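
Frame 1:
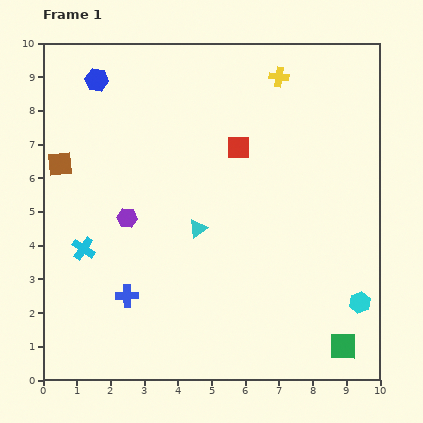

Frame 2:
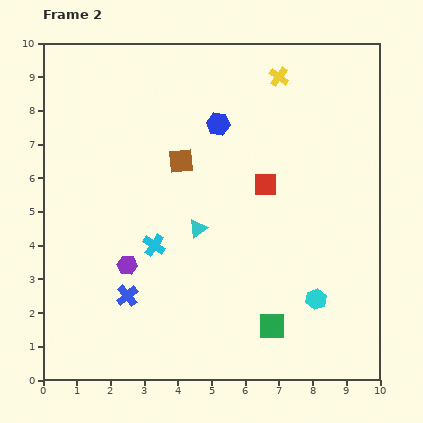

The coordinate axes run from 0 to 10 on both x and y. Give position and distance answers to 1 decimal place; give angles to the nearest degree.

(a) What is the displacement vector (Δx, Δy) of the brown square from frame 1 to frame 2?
(3.6, 0.1)

The brown square was at (0.5, 6.4) in frame 1 and (4.1, 6.5) in frame 2.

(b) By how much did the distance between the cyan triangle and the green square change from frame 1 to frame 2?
-1.9

Distance in frame 1: 5.5. Distance in frame 2: 3.6.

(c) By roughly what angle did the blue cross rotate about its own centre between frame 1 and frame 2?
38° counter-clockwise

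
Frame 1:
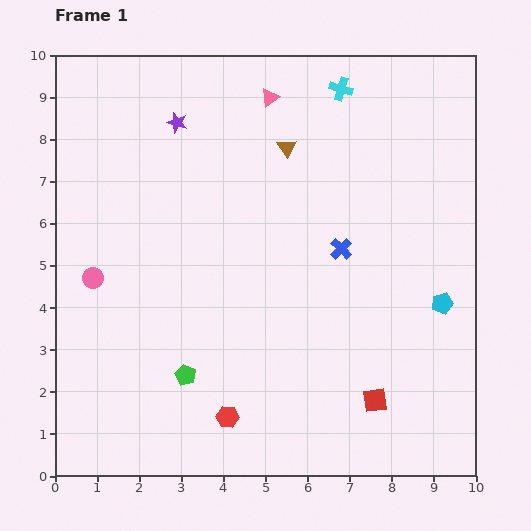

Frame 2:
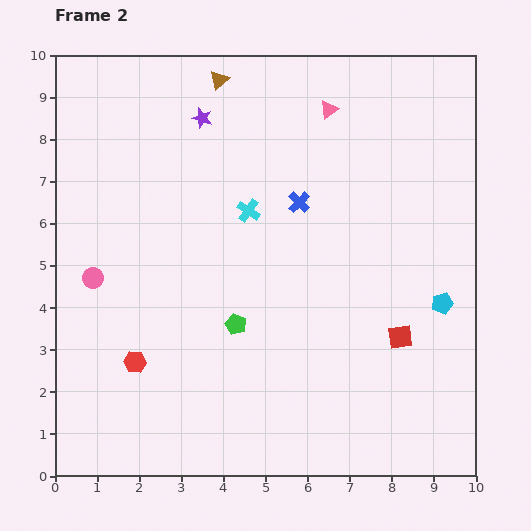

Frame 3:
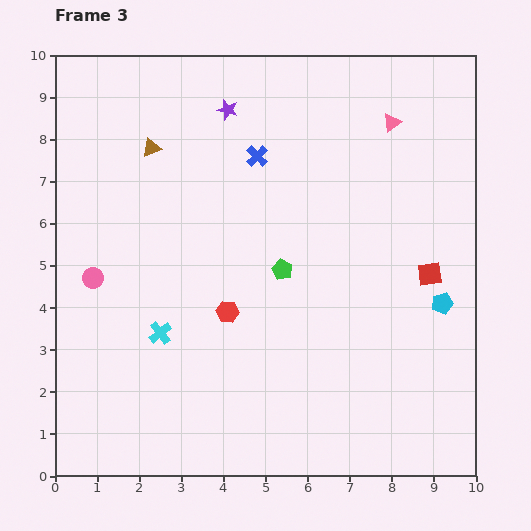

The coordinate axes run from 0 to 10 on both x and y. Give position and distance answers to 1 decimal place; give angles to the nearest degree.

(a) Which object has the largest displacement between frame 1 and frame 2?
the cyan cross

(moved 3.6; next 2.6)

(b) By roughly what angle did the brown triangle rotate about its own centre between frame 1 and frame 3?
43° clockwise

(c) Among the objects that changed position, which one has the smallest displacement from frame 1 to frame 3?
the purple star

(moved 1.2)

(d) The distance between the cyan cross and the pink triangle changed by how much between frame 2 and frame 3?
+4.3

Distance in frame 2: 3.1. Distance in frame 3: 7.4.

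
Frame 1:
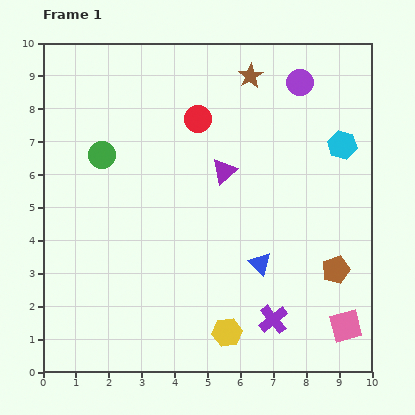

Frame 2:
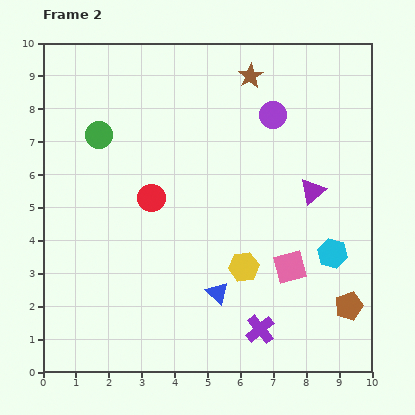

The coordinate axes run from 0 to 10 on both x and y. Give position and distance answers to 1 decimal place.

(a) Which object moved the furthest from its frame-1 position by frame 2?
the cyan hexagon

(moved 3.3; next 2.8)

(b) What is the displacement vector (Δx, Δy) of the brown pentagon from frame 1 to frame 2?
(0.4, -1.1)

The brown pentagon was at (8.9, 3.1) in frame 1 and (9.3, 2.0) in frame 2.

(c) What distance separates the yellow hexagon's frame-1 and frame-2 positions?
2.1

The yellow hexagon moved from (5.6, 1.2) to (6.1, 3.2), a distance of √(0.5² + 2.0²) ≈ 2.1.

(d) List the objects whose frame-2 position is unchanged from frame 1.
the brown star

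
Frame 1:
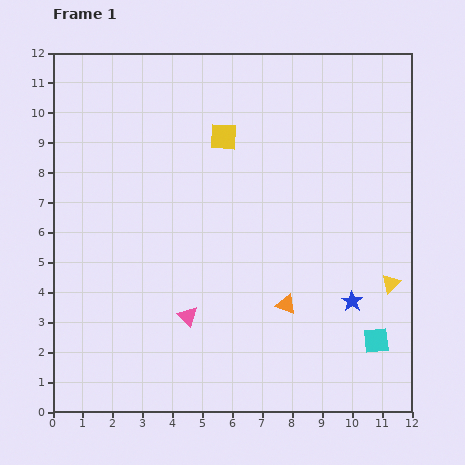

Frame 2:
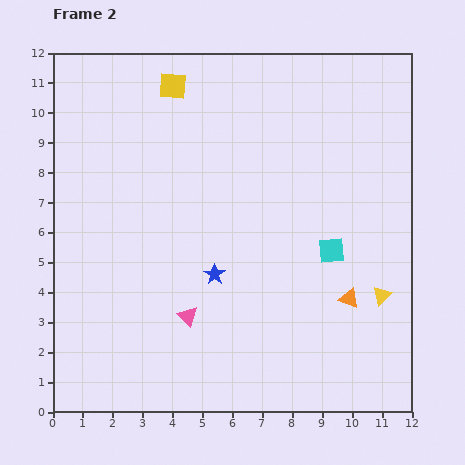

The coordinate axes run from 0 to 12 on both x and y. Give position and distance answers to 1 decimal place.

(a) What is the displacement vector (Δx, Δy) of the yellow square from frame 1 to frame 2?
(-1.7, 1.7)

The yellow square was at (5.7, 9.2) in frame 1 and (4.0, 10.9) in frame 2.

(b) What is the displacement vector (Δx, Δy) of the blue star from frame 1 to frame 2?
(-4.6, 0.9)

The blue star was at (10.0, 3.7) in frame 1 and (5.4, 4.6) in frame 2.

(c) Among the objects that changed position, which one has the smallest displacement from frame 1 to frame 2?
the yellow triangle

(moved 0.5)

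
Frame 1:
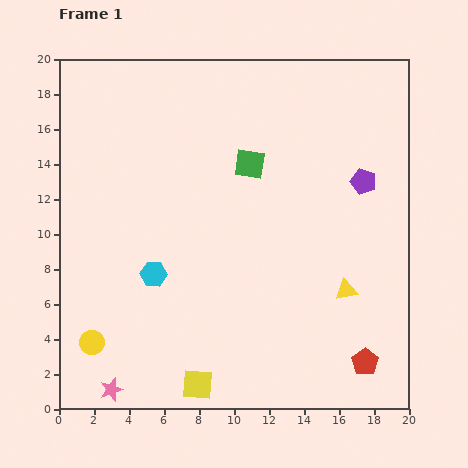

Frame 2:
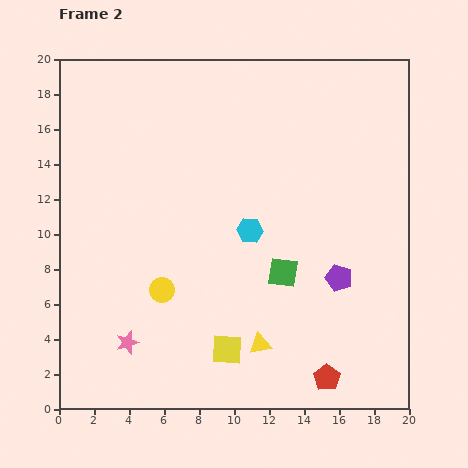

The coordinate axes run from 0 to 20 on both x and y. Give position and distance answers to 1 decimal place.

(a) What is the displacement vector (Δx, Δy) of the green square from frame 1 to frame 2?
(1.9, -6.2)

The green square was at (10.9, 14.0) in frame 1 and (12.8, 7.8) in frame 2.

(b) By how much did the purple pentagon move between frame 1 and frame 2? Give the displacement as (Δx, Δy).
(-1.4, -5.5)

The purple pentagon was at (17.4, 13.0) in frame 1 and (16.0, 7.5) in frame 2.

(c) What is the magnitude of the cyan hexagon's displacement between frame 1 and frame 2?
6.0

The cyan hexagon moved from (5.4, 7.7) to (10.9, 10.2), a distance of √(5.5² + 2.5²) ≈ 6.0.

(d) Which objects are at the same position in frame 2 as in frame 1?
none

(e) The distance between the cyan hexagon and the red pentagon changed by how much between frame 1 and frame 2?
-3.6

Distance in frame 1: 13.1. Distance in frame 2: 9.5.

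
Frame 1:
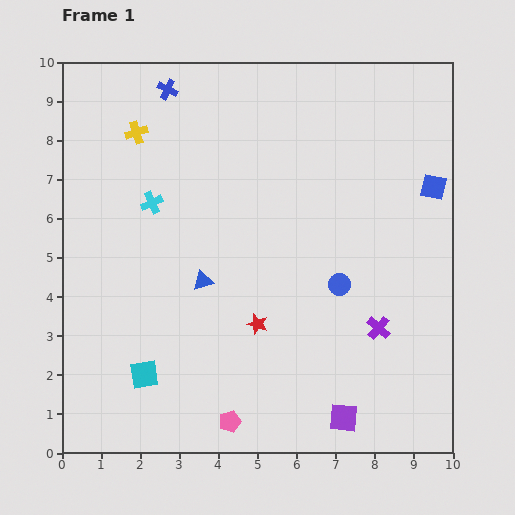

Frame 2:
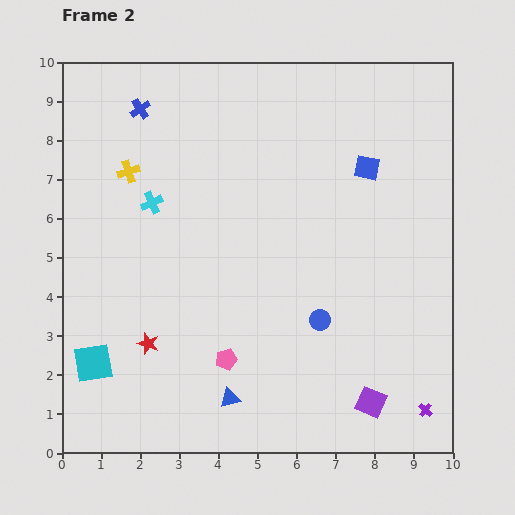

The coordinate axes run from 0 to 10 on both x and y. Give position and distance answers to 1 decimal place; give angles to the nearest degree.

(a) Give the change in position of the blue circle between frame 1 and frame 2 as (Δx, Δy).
(-0.5, -0.9)

The blue circle was at (7.1, 4.3) in frame 1 and (6.6, 3.4) in frame 2.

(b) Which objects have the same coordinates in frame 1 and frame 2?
the cyan cross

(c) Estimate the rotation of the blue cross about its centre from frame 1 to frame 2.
31° clockwise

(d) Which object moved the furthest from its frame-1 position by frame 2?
the blue triangle

(moved 3.1; next 2.8)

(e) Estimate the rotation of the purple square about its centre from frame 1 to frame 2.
18° clockwise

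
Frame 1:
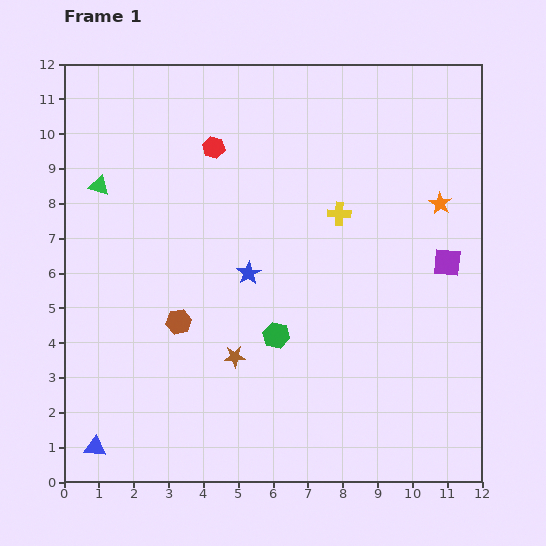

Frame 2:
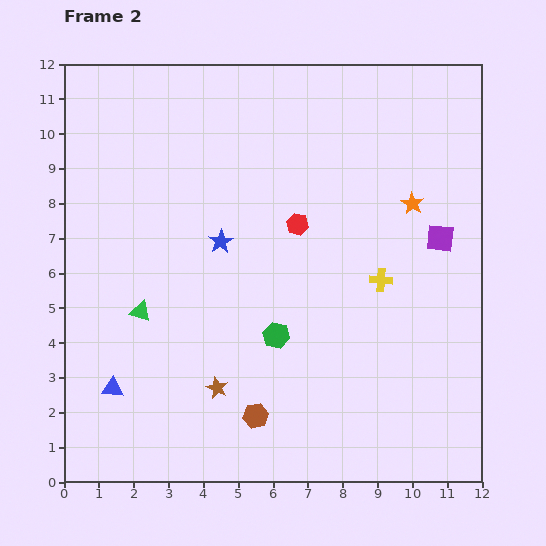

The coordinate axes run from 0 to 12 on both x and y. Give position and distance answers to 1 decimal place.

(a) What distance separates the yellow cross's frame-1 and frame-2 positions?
2.2

The yellow cross moved from (7.9, 7.7) to (9.1, 5.8), a distance of √(1.2² + 1.9²) ≈ 2.2.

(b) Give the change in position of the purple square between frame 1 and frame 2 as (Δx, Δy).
(-0.2, 0.7)

The purple square was at (11.0, 6.3) in frame 1 and (10.8, 7.0) in frame 2.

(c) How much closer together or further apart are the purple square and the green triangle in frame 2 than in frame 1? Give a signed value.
-1.3

Distance in frame 1: 10.2. Distance in frame 2: 8.9.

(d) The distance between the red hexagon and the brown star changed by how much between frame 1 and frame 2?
-0.8

Distance in frame 1: 6.0. Distance in frame 2: 5.2.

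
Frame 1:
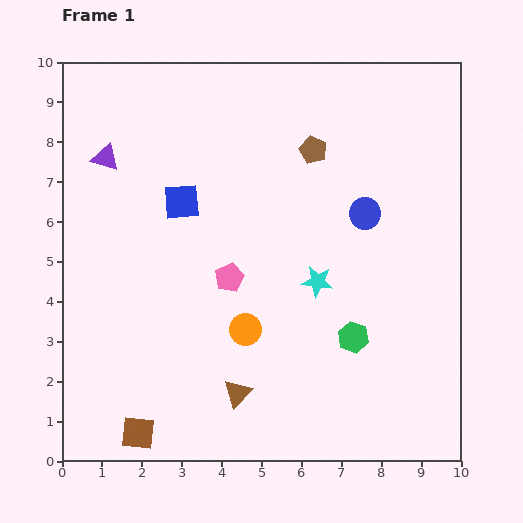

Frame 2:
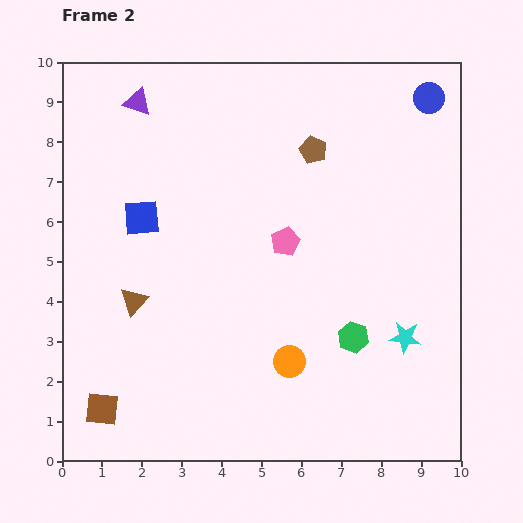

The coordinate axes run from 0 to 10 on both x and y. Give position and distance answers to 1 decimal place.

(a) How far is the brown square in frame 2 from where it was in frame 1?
1.1

The brown square moved from (1.9, 0.7) to (1.0, 1.3), a distance of √(0.9² + 0.6²) ≈ 1.1.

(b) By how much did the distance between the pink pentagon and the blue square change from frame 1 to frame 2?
+1.4

Distance in frame 1: 2.2. Distance in frame 2: 3.6.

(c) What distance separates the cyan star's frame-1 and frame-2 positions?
2.6

The cyan star moved from (6.4, 4.5) to (8.6, 3.1), a distance of √(2.2² + 1.4²) ≈ 2.6.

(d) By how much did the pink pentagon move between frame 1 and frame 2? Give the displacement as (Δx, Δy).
(1.4, 0.9)

The pink pentagon was at (4.2, 4.6) in frame 1 and (5.6, 5.5) in frame 2.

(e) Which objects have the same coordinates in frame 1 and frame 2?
the green hexagon, the brown pentagon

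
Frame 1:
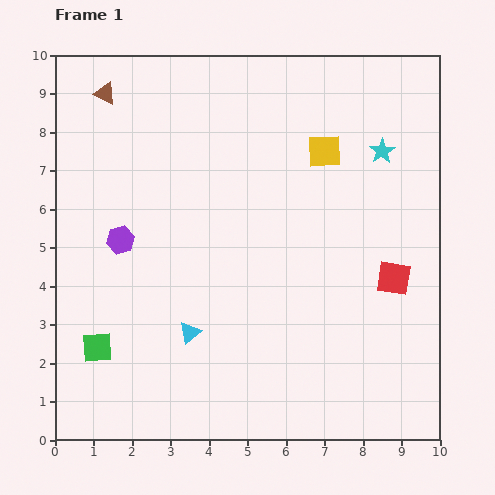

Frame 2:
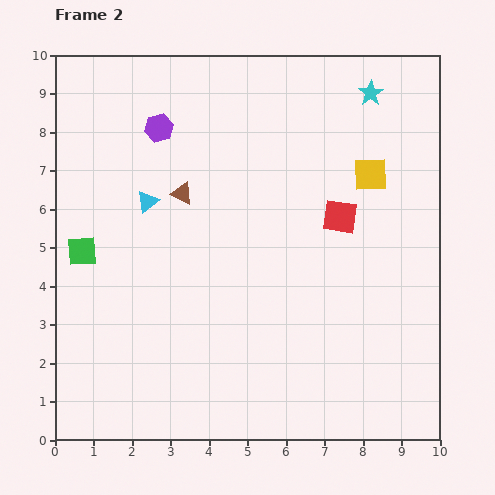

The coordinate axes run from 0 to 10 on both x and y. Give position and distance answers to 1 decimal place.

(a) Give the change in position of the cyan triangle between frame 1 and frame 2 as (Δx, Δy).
(-1.1, 3.4)

The cyan triangle was at (3.5, 2.8) in frame 1 and (2.4, 6.2) in frame 2.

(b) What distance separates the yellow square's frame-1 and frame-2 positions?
1.3

The yellow square moved from (7.0, 7.5) to (8.2, 6.9), a distance of √(1.2² + 0.6²) ≈ 1.3.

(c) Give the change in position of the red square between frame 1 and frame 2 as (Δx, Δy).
(-1.4, 1.6)

The red square was at (8.8, 4.2) in frame 1 and (7.4, 5.8) in frame 2.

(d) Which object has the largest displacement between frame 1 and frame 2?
the cyan triangle

(moved 3.6; next 3.3)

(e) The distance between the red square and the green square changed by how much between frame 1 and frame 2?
-1.1

Distance in frame 1: 7.9. Distance in frame 2: 6.8.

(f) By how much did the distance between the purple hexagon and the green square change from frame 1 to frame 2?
+0.9

Distance in frame 1: 2.9. Distance in frame 2: 3.8.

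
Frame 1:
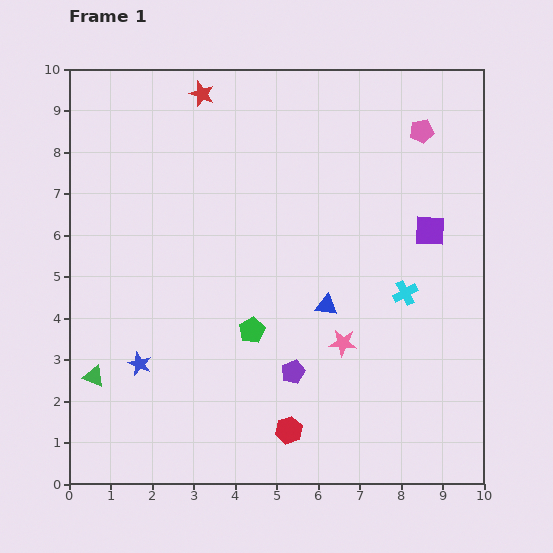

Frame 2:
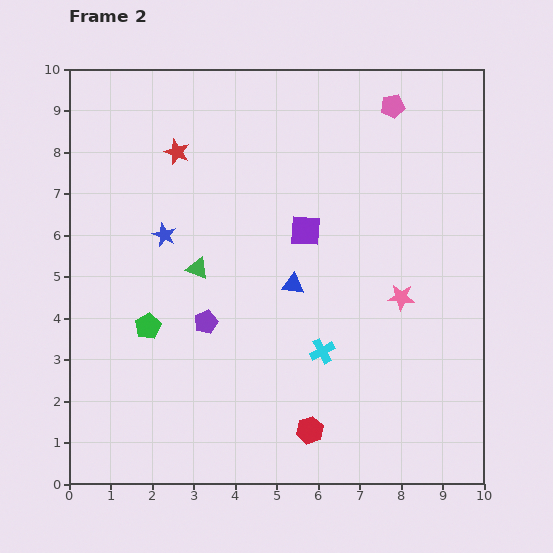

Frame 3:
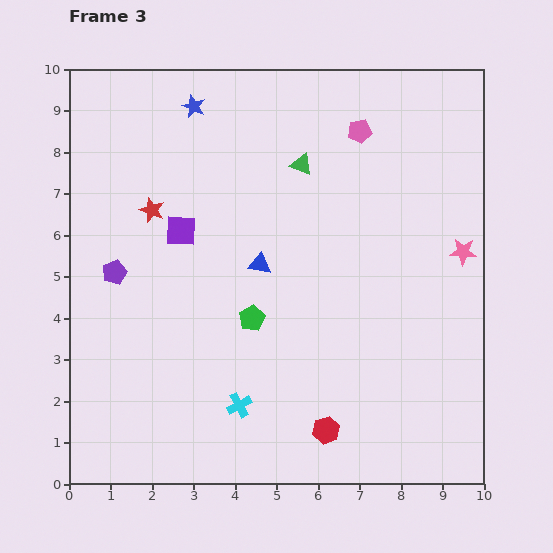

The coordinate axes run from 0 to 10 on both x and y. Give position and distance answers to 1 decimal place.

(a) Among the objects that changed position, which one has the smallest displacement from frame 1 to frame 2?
the red hexagon

(moved 0.5)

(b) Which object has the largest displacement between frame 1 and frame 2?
the green triangle

(moved 3.6; next 3.2)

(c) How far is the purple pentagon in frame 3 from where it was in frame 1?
4.9

The purple pentagon moved from (5.4, 2.7) to (1.1, 5.1), a distance of √(4.3² + 2.4²) ≈ 4.9.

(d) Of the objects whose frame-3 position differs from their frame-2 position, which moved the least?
the red hexagon

(moved 0.4)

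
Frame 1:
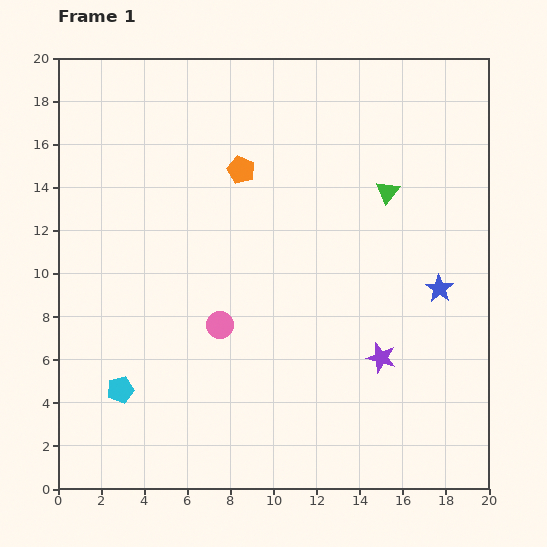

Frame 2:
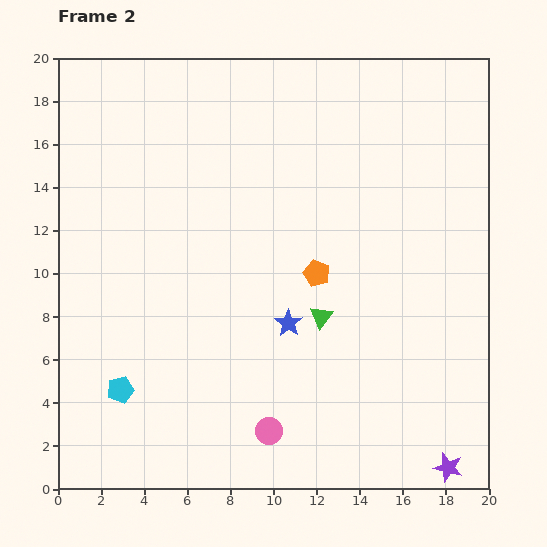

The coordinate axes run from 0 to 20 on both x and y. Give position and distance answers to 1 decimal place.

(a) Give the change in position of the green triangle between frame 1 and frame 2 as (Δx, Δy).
(-3.1, -5.8)

The green triangle was at (15.3, 13.8) in frame 1 and (12.2, 8.0) in frame 2.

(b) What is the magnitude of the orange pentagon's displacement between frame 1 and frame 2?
5.9

The orange pentagon moved from (8.5, 14.8) to (12.0, 10.0), a distance of √(3.5² + 4.8²) ≈ 5.9.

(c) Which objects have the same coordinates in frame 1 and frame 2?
the cyan pentagon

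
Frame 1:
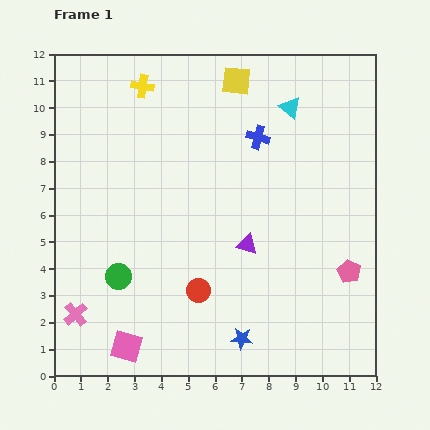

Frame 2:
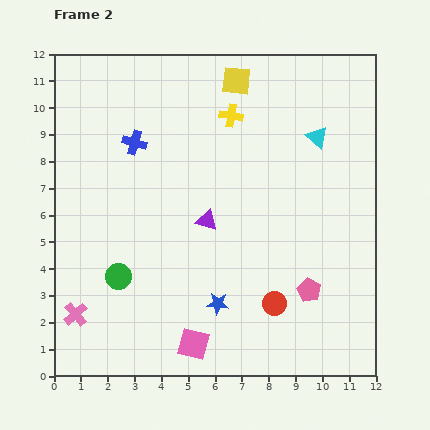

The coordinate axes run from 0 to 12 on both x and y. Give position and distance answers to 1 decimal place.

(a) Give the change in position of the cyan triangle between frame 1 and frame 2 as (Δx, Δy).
(1.0, -1.1)

The cyan triangle was at (8.8, 10.0) in frame 1 and (9.8, 8.9) in frame 2.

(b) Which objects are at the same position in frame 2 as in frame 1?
the pink cross, the green circle, the yellow square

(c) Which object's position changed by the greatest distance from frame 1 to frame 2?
the blue cross

(moved 4.6; next 3.5)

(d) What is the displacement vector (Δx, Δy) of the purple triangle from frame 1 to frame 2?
(-1.5, 0.9)

The purple triangle was at (7.2, 4.9) in frame 1 and (5.7, 5.8) in frame 2.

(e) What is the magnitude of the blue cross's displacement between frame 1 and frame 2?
4.6

The blue cross moved from (7.6, 8.9) to (3.0, 8.7), a distance of √(4.6² + 0.2²) ≈ 4.6.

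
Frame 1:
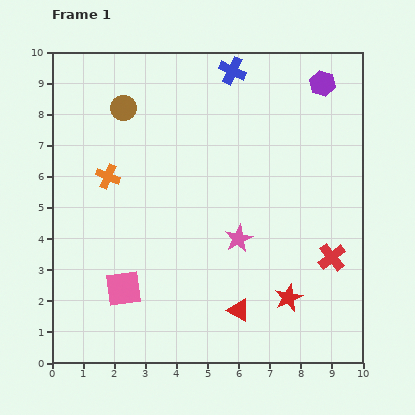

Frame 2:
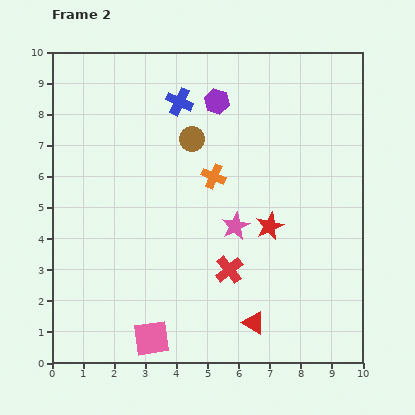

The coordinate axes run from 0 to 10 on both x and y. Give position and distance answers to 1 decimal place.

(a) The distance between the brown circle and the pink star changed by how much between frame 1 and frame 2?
-2.5

Distance in frame 1: 5.6. Distance in frame 2: 3.1.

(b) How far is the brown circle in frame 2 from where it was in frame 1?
2.4

The brown circle moved from (2.3, 8.2) to (4.5, 7.2), a distance of √(2.2² + 1.0²) ≈ 2.4.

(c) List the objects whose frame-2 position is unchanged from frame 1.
none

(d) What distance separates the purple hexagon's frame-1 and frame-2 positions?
3.5

The purple hexagon moved from (8.7, 9.0) to (5.3, 8.4), a distance of √(3.4² + 0.6²) ≈ 3.5.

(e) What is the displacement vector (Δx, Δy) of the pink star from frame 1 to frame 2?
(-0.1, 0.4)

The pink star was at (6.0, 4.0) in frame 1 and (5.9, 4.4) in frame 2.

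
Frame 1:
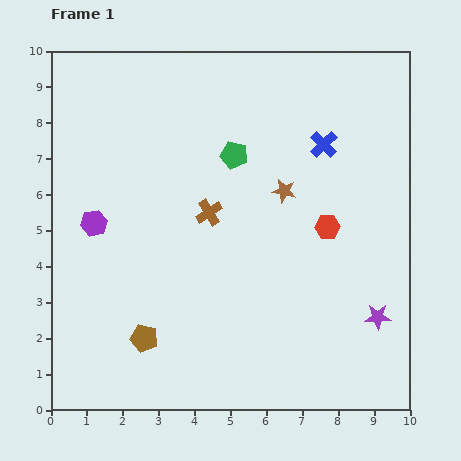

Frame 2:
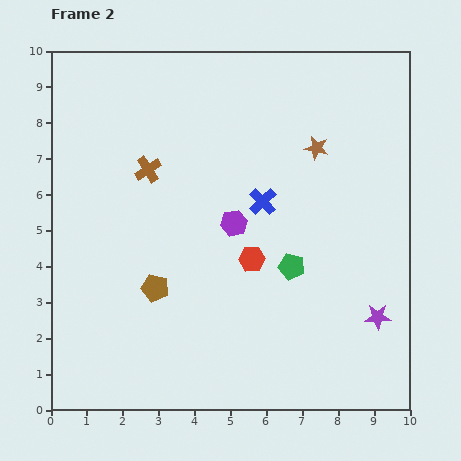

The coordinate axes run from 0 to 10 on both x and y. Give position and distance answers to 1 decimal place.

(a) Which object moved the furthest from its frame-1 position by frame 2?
the purple hexagon

(moved 3.9; next 3.5)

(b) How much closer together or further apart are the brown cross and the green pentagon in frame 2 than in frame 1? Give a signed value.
+3.1

Distance in frame 1: 1.7. Distance in frame 2: 4.8.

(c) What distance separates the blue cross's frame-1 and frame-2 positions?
2.3

The blue cross moved from (7.6, 7.4) to (5.9, 5.8), a distance of √(1.7² + 1.6²) ≈ 2.3.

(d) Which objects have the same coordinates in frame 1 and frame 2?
the purple star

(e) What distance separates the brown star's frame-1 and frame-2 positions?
1.5

The brown star moved from (6.5, 6.1) to (7.4, 7.3), a distance of √(0.9² + 1.2²) ≈ 1.5.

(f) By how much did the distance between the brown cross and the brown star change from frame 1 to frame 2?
+2.5

Distance in frame 1: 2.2. Distance in frame 2: 4.7.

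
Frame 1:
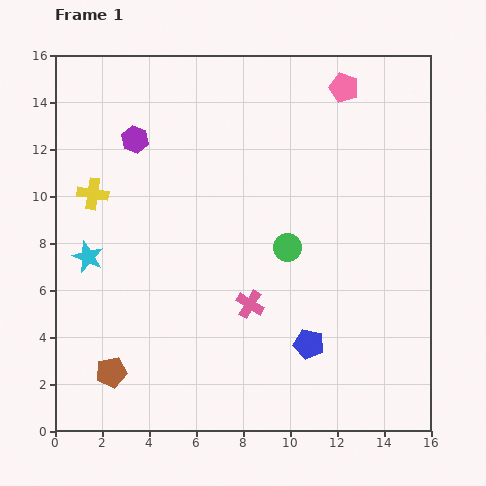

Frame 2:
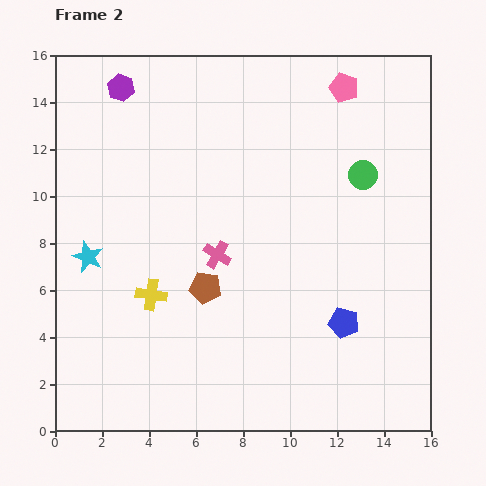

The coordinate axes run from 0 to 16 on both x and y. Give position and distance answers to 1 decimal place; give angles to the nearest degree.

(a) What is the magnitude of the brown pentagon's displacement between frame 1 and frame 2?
5.4

The brown pentagon moved from (2.4, 2.5) to (6.4, 6.1), a distance of √(4.0² + 3.6²) ≈ 5.4.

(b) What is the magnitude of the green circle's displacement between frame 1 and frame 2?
4.5

The green circle moved from (9.9, 7.8) to (13.1, 10.9), a distance of √(3.2² + 3.1²) ≈ 4.5.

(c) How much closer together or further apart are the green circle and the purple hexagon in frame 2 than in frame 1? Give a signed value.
+2.9

Distance in frame 1: 8.0. Distance in frame 2: 10.9.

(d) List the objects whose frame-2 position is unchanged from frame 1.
the pink pentagon, the cyan star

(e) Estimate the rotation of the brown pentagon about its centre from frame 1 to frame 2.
21° clockwise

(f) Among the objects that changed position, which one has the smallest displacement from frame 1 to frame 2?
the blue pentagon

(moved 1.7)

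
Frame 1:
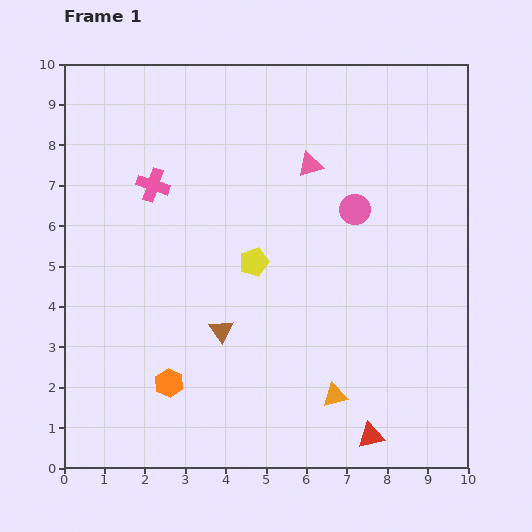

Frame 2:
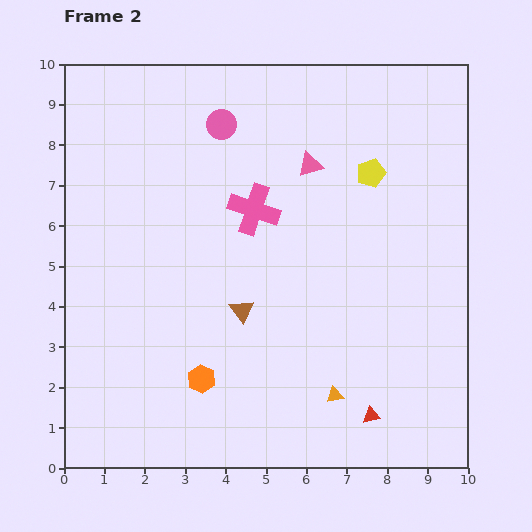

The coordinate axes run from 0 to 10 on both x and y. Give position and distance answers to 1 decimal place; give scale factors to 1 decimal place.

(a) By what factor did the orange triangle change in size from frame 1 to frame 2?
0.7×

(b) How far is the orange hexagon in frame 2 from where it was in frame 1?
0.8

The orange hexagon moved from (2.6, 2.1) to (3.4, 2.2), a distance of √(0.8² + 0.1²) ≈ 0.8.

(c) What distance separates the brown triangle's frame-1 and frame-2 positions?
0.7

The brown triangle moved from (3.9, 3.4) to (4.4, 3.9), a distance of √(0.5² + 0.5²) ≈ 0.7.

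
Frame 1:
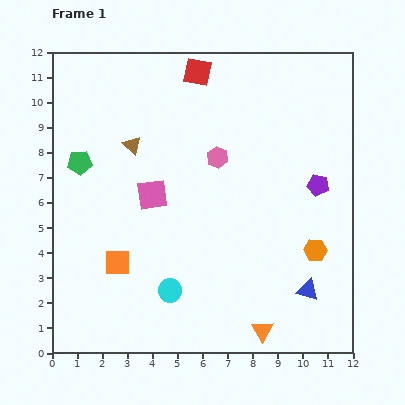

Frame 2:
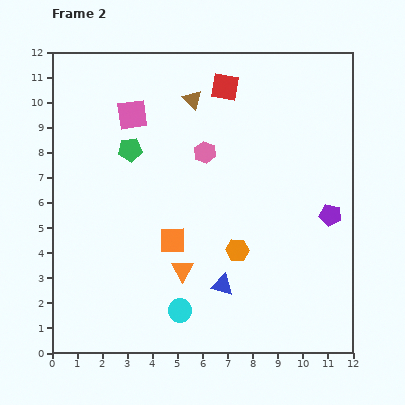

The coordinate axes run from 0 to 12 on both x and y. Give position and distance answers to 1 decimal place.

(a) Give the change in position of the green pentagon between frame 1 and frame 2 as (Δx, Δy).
(2.0, 0.5)

The green pentagon was at (1.1, 7.6) in frame 1 and (3.1, 8.1) in frame 2.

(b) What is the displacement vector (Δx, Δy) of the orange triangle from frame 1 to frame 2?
(-3.2, 2.4)

The orange triangle was at (8.4, 0.9) in frame 1 and (5.2, 3.3) in frame 2.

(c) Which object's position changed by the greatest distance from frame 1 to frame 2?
the orange triangle

(moved 4.0; next 3.4)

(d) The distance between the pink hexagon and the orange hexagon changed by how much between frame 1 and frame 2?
-1.3

Distance in frame 1: 5.4. Distance in frame 2: 4.1.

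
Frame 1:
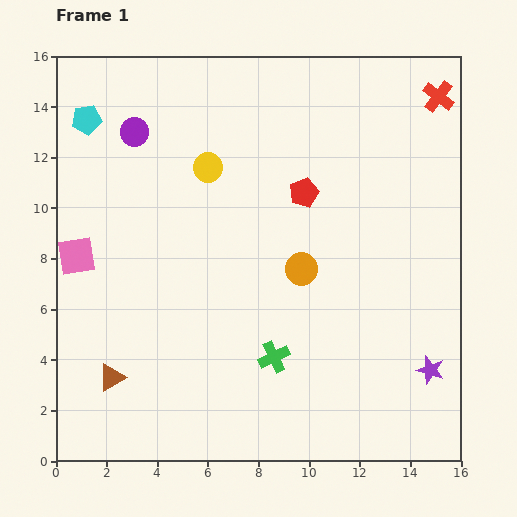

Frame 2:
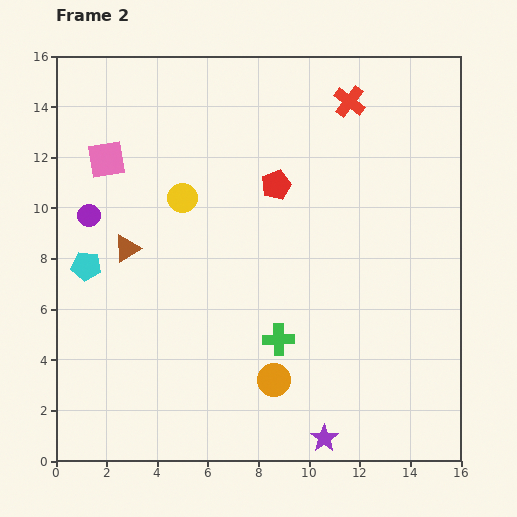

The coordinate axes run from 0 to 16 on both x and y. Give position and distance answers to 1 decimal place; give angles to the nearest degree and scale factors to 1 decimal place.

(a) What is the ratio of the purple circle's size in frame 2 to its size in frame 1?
0.8×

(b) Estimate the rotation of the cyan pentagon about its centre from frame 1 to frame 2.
16° clockwise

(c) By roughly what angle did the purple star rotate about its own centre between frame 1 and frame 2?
20° clockwise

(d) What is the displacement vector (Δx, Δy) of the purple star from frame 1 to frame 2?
(-4.2, -2.7)

The purple star was at (14.8, 3.6) in frame 1 and (10.6, 0.9) in frame 2.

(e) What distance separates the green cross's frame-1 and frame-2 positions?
0.7

The green cross moved from (8.6, 4.1) to (8.8, 4.8), a distance of √(0.2² + 0.7²) ≈ 0.7.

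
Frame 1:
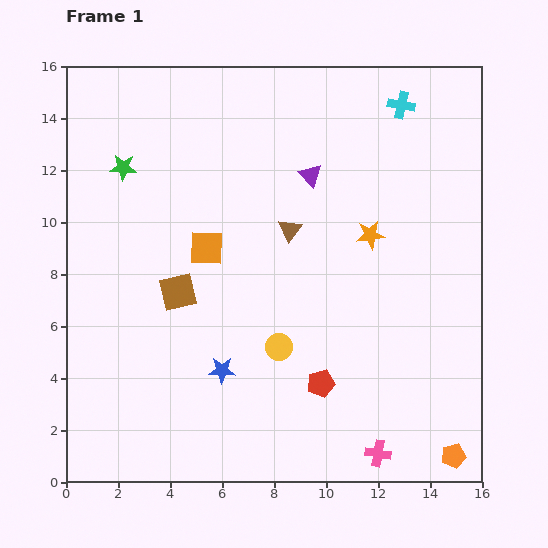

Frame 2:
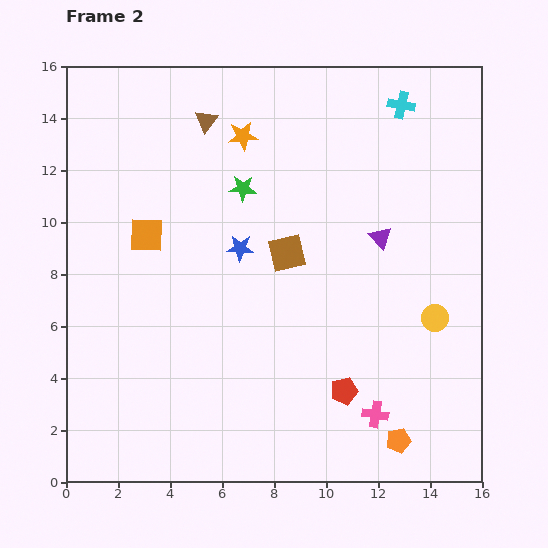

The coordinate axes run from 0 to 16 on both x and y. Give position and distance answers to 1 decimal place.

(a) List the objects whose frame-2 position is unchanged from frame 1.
the cyan cross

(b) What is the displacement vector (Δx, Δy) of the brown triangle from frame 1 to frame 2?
(-3.2, 4.2)

The brown triangle was at (8.6, 9.7) in frame 1 and (5.4, 13.9) in frame 2.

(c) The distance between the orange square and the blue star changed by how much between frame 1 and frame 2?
-1.1

Distance in frame 1: 4.7. Distance in frame 2: 3.6.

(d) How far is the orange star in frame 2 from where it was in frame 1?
6.2

The orange star moved from (11.7, 9.5) to (6.8, 13.3), a distance of √(4.9² + 3.8²) ≈ 6.2.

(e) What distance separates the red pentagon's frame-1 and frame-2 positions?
0.9

The red pentagon moved from (9.8, 3.8) to (10.7, 3.5), a distance of √(0.9² + 0.3²) ≈ 0.9.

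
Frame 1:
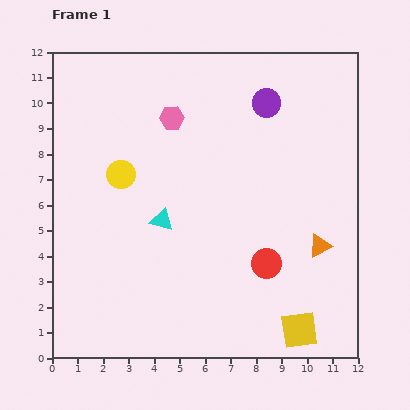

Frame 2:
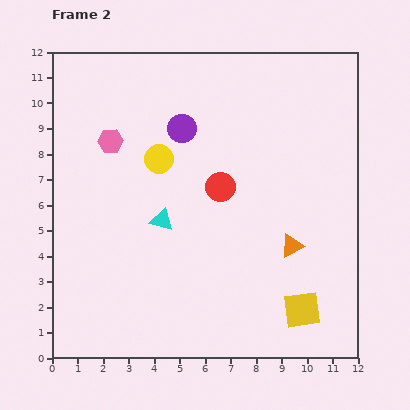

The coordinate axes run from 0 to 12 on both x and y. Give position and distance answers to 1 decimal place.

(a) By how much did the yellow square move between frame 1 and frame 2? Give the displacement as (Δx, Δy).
(0.1, 0.8)

The yellow square was at (9.7, 1.1) in frame 1 and (9.8, 1.9) in frame 2.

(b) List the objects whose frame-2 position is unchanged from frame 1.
the cyan triangle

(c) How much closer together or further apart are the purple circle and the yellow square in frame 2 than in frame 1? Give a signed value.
-0.5

Distance in frame 1: 9.0. Distance in frame 2: 8.5.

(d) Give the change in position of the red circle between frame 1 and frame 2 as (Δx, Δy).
(-1.8, 3.0)

The red circle was at (8.4, 3.7) in frame 1 and (6.6, 6.7) in frame 2.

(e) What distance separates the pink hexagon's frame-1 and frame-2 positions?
2.6

The pink hexagon moved from (4.7, 9.4) to (2.3, 8.5), a distance of √(2.4² + 0.9²) ≈ 2.6.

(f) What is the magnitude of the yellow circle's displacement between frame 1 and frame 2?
1.6

The yellow circle moved from (2.7, 7.2) to (4.2, 7.8), a distance of √(1.5² + 0.6²) ≈ 1.6.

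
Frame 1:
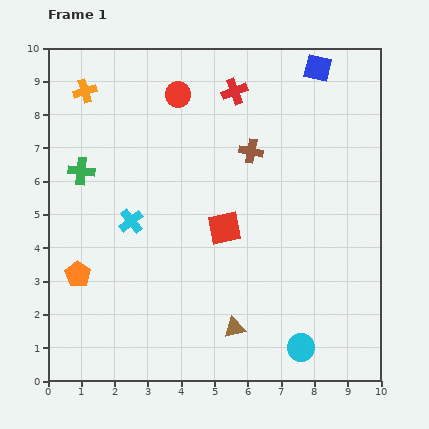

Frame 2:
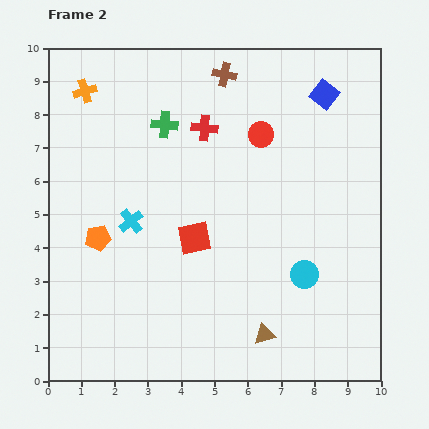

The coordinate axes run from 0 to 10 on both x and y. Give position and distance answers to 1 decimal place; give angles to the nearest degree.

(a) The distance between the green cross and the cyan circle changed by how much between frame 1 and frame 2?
-2.3

Distance in frame 1: 8.5. Distance in frame 2: 6.2.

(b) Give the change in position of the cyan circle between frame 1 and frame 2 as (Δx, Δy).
(0.1, 2.2)

The cyan circle was at (7.6, 1.0) in frame 1 and (7.7, 3.2) in frame 2.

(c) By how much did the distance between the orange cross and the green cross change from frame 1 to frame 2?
+0.2

Distance in frame 1: 2.4. Distance in frame 2: 2.6.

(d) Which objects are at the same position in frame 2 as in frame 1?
the cyan cross, the orange cross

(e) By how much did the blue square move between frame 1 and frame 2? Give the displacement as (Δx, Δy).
(0.2, -0.8)

The blue square was at (8.1, 9.4) in frame 1 and (8.3, 8.6) in frame 2.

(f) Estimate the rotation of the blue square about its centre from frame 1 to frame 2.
24° clockwise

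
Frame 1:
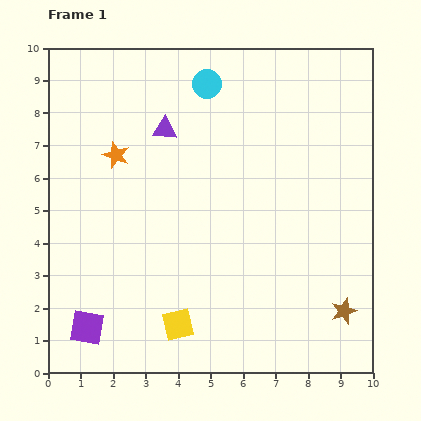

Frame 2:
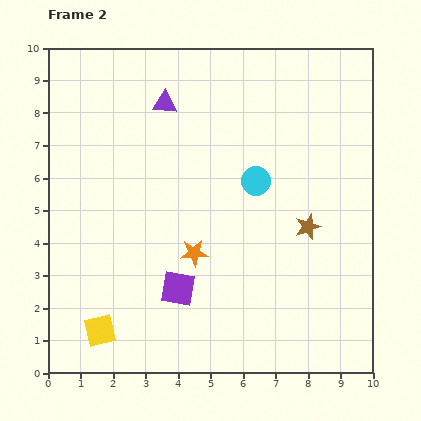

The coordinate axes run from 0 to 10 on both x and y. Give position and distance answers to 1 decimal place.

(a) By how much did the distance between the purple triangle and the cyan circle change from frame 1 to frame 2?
+1.8

Distance in frame 1: 1.9. Distance in frame 2: 3.7.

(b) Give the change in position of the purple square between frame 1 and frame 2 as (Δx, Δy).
(2.8, 1.2)

The purple square was at (1.2, 1.4) in frame 1 and (4.0, 2.6) in frame 2.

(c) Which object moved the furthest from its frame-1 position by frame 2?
the orange star

(moved 3.8; next 3.4)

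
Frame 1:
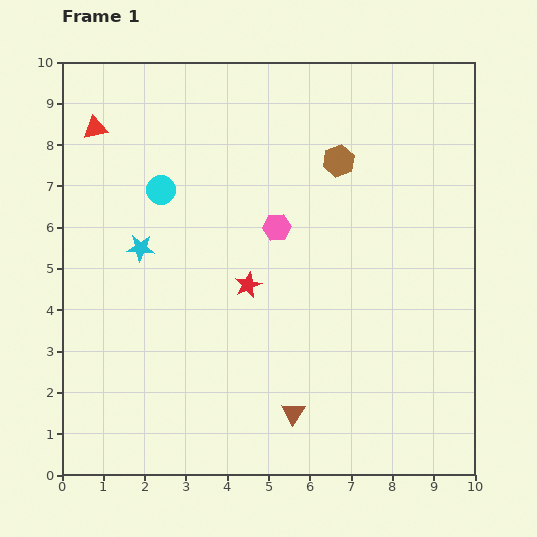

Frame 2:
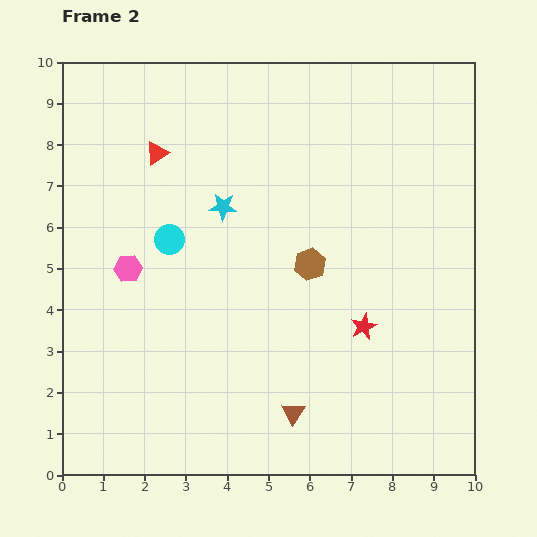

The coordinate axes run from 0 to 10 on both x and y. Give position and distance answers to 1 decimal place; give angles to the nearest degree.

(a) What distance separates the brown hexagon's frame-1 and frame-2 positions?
2.6

The brown hexagon moved from (6.7, 7.6) to (6.0, 5.1), a distance of √(0.7² + 2.5²) ≈ 2.6.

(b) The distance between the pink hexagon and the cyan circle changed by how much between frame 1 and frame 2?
-1.7

Distance in frame 1: 2.9. Distance in frame 2: 1.2.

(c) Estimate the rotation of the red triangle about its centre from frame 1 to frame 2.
23° counter-clockwise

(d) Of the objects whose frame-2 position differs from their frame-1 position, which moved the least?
the cyan circle

(moved 1.2)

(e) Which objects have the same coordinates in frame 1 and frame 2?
the brown triangle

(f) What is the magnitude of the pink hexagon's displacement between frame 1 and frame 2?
3.7

The pink hexagon moved from (5.2, 6.0) to (1.6, 5.0), a distance of √(3.6² + 1.0²) ≈ 3.7.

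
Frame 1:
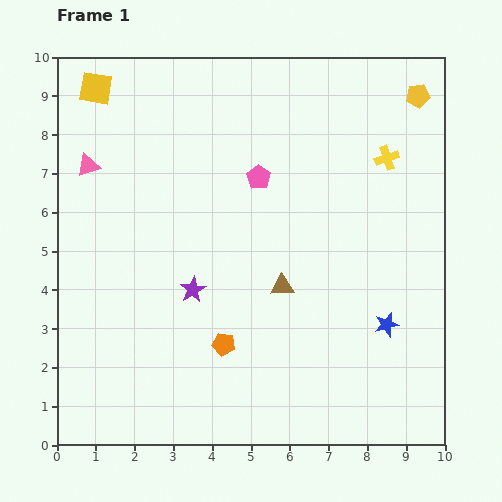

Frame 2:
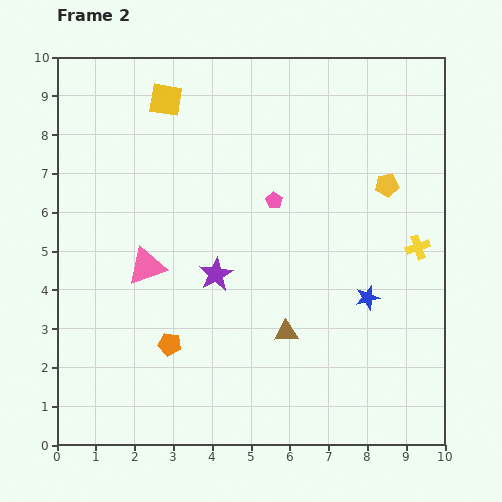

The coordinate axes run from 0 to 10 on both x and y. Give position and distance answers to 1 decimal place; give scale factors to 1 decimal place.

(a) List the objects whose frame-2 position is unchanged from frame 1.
none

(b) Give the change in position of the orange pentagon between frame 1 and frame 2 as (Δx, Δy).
(-1.4, 0.0)

The orange pentagon was at (4.3, 2.6) in frame 1 and (2.9, 2.6) in frame 2.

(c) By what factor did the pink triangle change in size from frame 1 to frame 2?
1.6×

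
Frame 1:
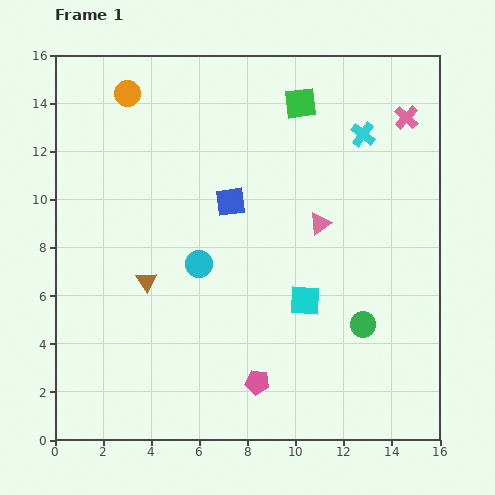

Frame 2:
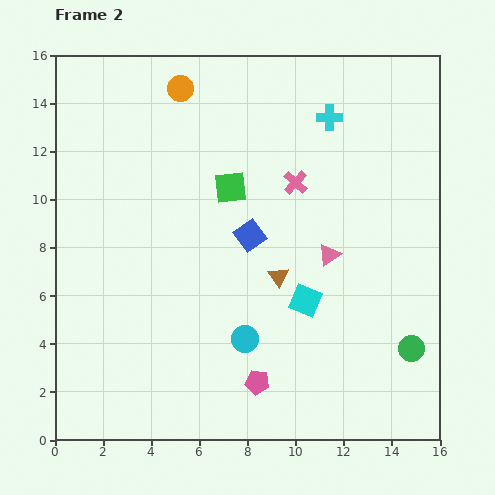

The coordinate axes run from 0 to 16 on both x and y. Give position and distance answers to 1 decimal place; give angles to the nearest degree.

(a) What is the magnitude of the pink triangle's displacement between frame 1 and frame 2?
1.4

The pink triangle moved from (11.0, 9.0) to (11.4, 7.7), a distance of √(0.4² + 1.3²) ≈ 1.4.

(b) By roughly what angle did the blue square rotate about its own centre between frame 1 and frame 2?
29° counter-clockwise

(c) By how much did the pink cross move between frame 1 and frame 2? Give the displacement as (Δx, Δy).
(-4.6, -2.7)

The pink cross was at (14.6, 13.4) in frame 1 and (10.0, 10.7) in frame 2.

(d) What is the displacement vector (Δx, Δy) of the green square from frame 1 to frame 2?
(-2.9, -3.5)

The green square was at (10.2, 14.0) in frame 1 and (7.3, 10.5) in frame 2.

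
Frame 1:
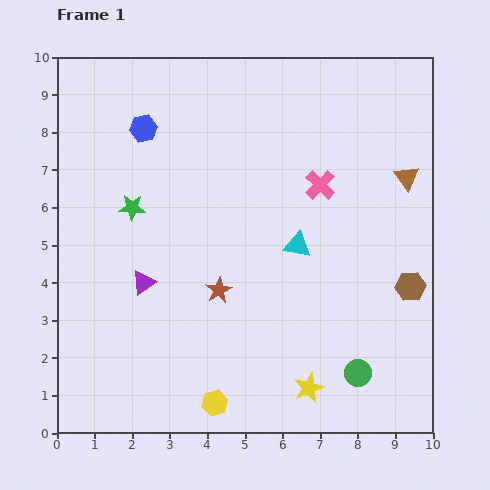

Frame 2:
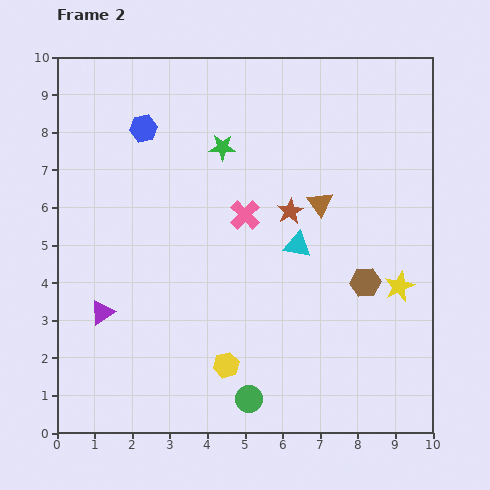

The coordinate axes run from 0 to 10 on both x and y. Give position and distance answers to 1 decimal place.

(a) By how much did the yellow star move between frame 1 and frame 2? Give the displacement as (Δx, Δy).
(2.4, 2.7)

The yellow star was at (6.7, 1.2) in frame 1 and (9.1, 3.9) in frame 2.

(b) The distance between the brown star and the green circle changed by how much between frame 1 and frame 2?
+0.8

Distance in frame 1: 4.3. Distance in frame 2: 5.1.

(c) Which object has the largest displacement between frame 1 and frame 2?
the yellow star

(moved 3.6; next 3.0)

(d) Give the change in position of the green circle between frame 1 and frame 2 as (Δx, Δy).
(-2.9, -0.7)

The green circle was at (8.0, 1.6) in frame 1 and (5.1, 0.9) in frame 2.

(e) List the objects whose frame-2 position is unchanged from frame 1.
the cyan triangle, the blue hexagon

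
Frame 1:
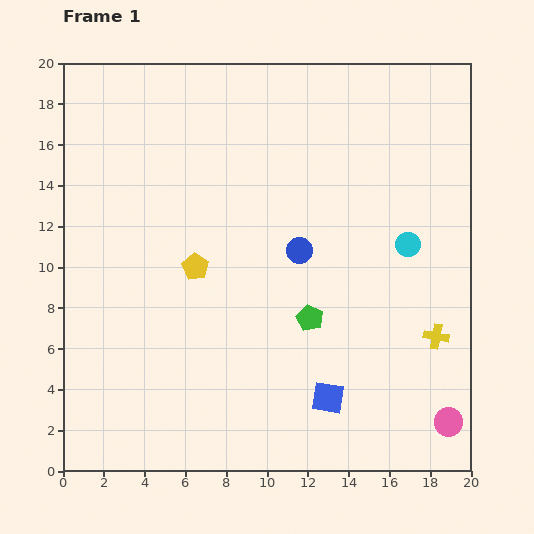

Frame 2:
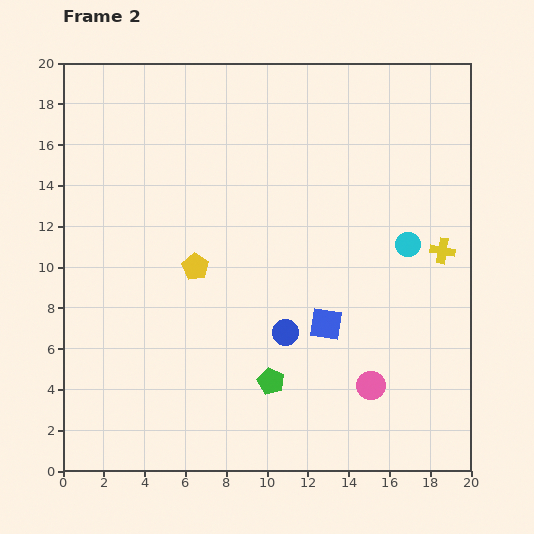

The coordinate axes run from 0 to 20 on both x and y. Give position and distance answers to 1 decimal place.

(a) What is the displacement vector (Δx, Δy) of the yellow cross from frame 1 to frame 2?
(0.3, 4.2)

The yellow cross was at (18.3, 6.6) in frame 1 and (18.6, 10.8) in frame 2.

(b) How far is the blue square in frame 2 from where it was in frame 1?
3.6

The blue square moved from (13.0, 3.6) to (12.9, 7.2), a distance of √(0.1² + 3.6²) ≈ 3.6.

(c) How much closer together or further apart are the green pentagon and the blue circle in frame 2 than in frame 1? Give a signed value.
-0.8

Distance in frame 1: 3.3. Distance in frame 2: 2.5.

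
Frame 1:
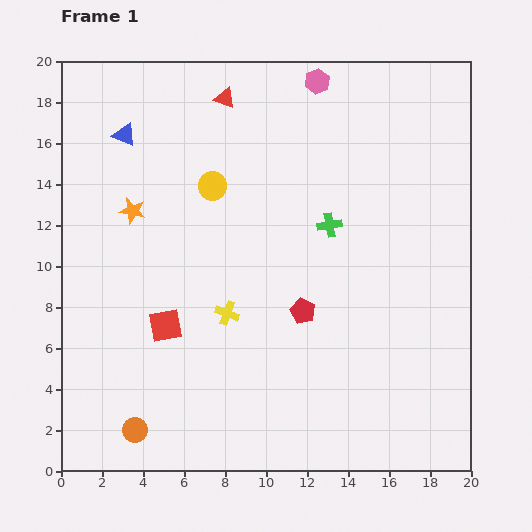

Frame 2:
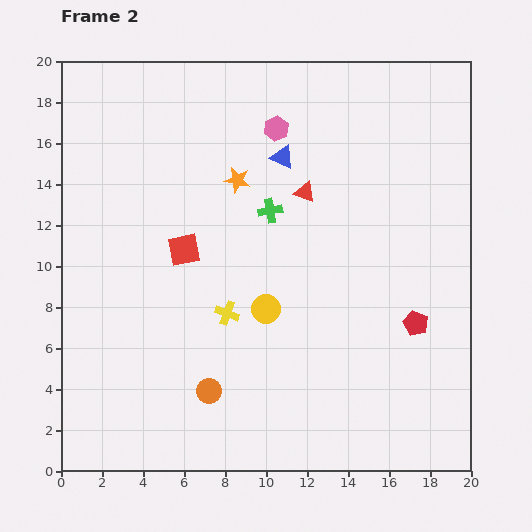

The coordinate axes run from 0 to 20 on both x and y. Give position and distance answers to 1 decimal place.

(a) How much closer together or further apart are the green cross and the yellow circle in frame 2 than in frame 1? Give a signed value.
-1.2

Distance in frame 1: 6.0. Distance in frame 2: 4.8.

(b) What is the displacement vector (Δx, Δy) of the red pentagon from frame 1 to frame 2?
(5.5, -0.6)

The red pentagon was at (11.8, 7.8) in frame 1 and (17.3, 7.2) in frame 2.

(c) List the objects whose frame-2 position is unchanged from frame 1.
the yellow cross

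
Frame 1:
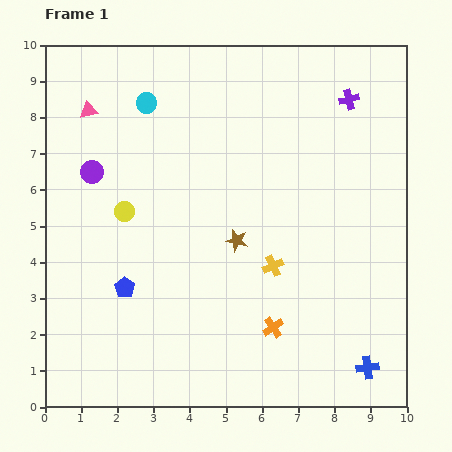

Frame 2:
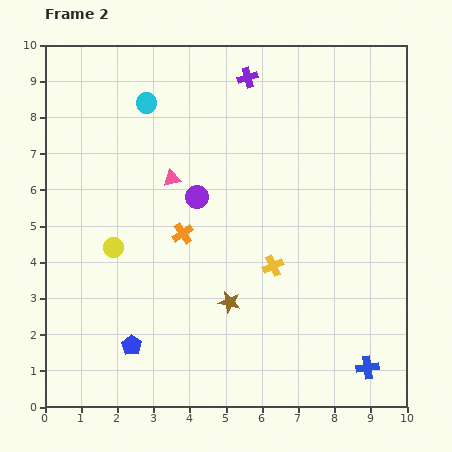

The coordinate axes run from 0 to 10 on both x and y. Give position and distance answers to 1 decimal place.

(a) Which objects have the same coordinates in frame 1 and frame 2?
the yellow cross, the cyan circle, the blue cross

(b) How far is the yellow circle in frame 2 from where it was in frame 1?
1.0

The yellow circle moved from (2.2, 5.4) to (1.9, 4.4), a distance of √(0.3² + 1.0²) ≈ 1.0.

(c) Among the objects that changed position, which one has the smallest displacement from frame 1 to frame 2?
the yellow circle

(moved 1.0)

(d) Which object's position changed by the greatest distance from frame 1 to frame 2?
the orange cross

(moved 3.6; next 3.0)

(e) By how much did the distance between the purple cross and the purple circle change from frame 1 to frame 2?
-3.8

Distance in frame 1: 7.4. Distance in frame 2: 3.6.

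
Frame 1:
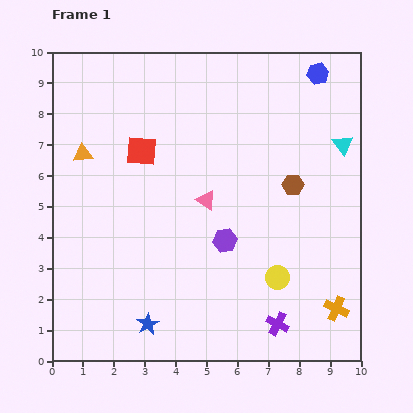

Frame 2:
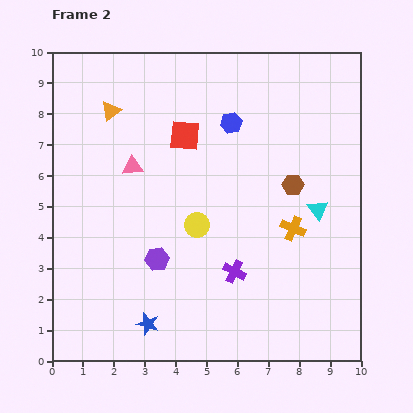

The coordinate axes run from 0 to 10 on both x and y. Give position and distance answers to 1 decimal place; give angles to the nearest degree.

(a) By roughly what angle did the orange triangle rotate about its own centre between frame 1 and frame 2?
33° counter-clockwise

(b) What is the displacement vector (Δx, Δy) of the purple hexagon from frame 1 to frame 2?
(-2.2, -0.6)

The purple hexagon was at (5.6, 3.9) in frame 1 and (3.4, 3.3) in frame 2.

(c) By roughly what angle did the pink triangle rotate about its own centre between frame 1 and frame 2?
39° counter-clockwise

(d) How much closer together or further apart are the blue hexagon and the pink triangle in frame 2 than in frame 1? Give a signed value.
-2.0

Distance in frame 1: 5.5. Distance in frame 2: 3.5.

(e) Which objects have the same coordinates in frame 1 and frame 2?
the brown hexagon, the blue star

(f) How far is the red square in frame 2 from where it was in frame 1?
1.5

The red square moved from (2.9, 6.8) to (4.3, 7.3), a distance of √(1.4² + 0.5²) ≈ 1.5.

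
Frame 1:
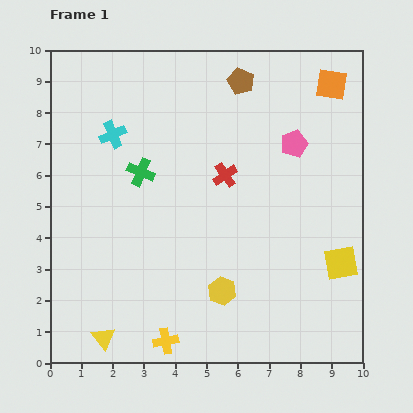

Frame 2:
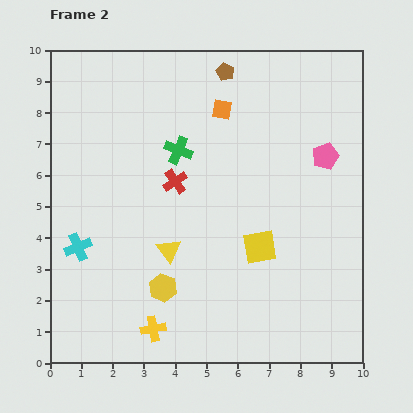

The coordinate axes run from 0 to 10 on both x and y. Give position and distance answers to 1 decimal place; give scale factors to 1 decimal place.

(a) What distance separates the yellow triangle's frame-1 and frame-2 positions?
3.5

The yellow triangle moved from (1.7, 0.8) to (3.8, 3.6), a distance of √(2.1² + 2.8²) ≈ 3.5.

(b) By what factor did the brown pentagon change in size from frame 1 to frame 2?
0.7×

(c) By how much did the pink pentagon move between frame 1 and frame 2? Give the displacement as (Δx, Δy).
(1.0, -0.4)

The pink pentagon was at (7.8, 7.0) in frame 1 and (8.8, 6.6) in frame 2.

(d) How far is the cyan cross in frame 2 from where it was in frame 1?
3.8

The cyan cross moved from (2.0, 7.3) to (0.9, 3.7), a distance of √(1.1² + 3.6²) ≈ 3.8.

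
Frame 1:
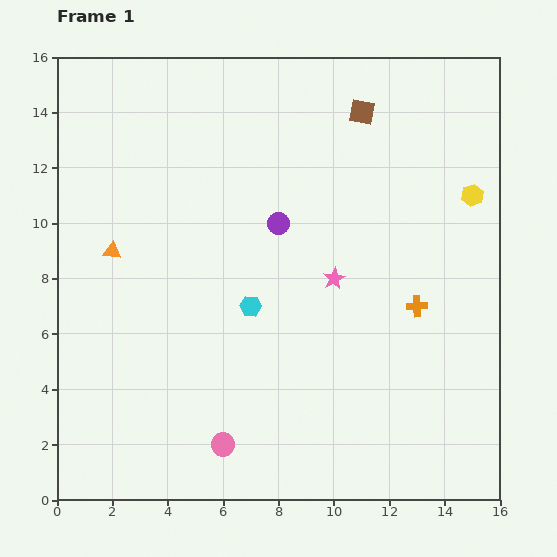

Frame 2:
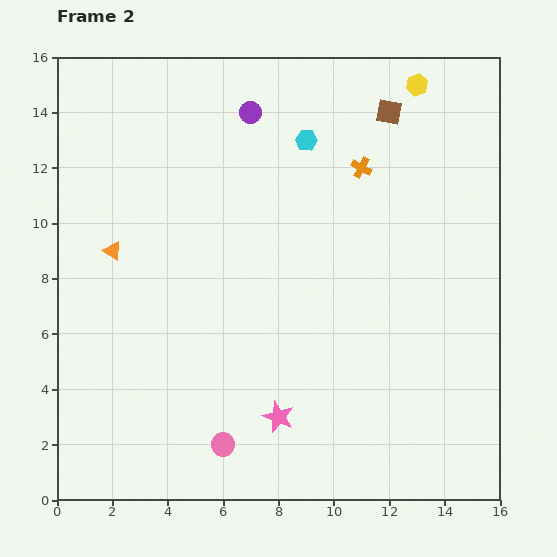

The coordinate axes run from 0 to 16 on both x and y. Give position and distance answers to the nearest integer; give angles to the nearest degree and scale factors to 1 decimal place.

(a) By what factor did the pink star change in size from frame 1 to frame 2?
1.4×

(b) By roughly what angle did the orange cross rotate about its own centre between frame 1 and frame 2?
30° clockwise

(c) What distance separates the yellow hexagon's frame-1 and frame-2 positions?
4

The yellow hexagon moved from (15, 11) to (13, 15), a distance of √(2² + 4²) ≈ 4.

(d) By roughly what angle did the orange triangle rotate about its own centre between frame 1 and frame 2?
26° clockwise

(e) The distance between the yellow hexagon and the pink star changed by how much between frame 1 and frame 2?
+7

Distance in frame 1: 6. Distance in frame 2: 13.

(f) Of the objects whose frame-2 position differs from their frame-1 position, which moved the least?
the brown square

(moved 1)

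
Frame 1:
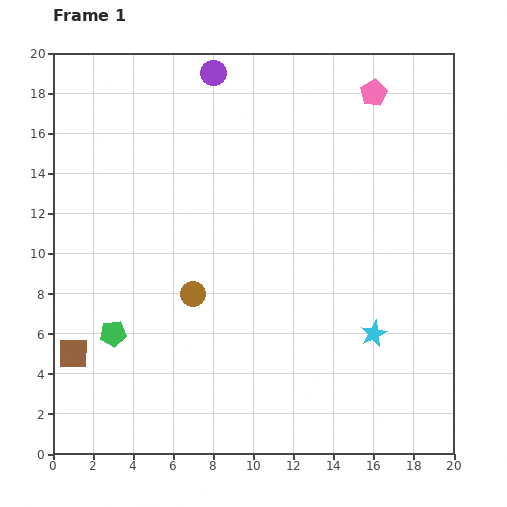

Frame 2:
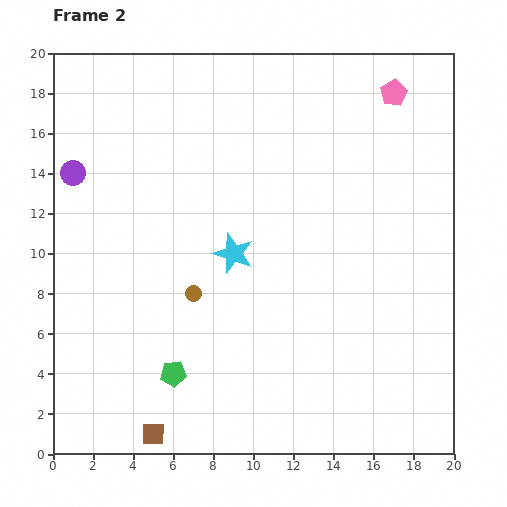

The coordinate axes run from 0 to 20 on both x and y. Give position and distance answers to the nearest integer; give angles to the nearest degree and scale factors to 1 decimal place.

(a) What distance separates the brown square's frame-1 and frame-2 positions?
6

The brown square moved from (1, 5) to (5, 1), a distance of √(4² + 4²) ≈ 6.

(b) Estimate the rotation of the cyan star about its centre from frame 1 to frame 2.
27° counter-clockwise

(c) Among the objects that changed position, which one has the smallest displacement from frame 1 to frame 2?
the pink pentagon

(moved 1)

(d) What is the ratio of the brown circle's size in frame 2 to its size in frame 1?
0.7×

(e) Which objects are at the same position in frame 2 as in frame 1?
the brown circle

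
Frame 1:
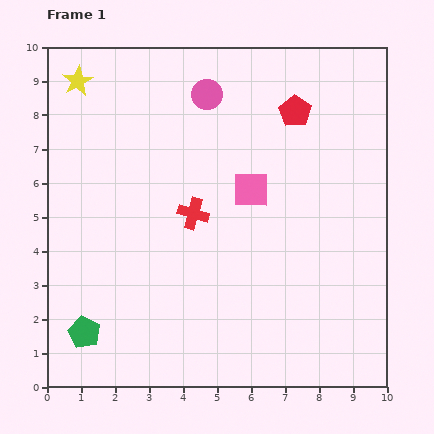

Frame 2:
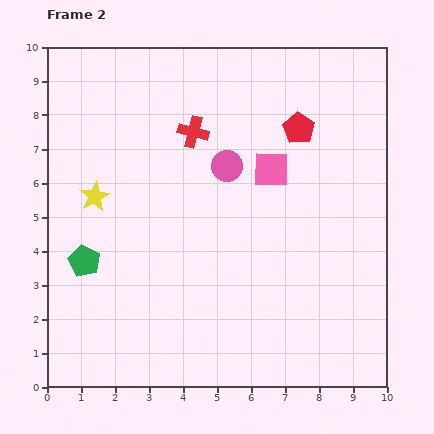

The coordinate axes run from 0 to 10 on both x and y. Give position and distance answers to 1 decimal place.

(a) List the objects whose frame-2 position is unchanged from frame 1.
none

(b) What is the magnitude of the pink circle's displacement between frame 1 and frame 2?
2.2

The pink circle moved from (4.7, 8.6) to (5.3, 6.5), a distance of √(0.6² + 2.1²) ≈ 2.2.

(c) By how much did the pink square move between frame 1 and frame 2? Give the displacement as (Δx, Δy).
(0.6, 0.6)

The pink square was at (6.0, 5.8) in frame 1 and (6.6, 6.4) in frame 2.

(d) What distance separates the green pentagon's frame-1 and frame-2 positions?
2.1

The green pentagon moved from (1.1, 1.6) to (1.1, 3.7), a distance of √(0.0² + 2.1²) ≈ 2.1.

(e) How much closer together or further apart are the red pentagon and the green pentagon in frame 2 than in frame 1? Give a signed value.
-1.6

Distance in frame 1: 9.0. Distance in frame 2: 7.4.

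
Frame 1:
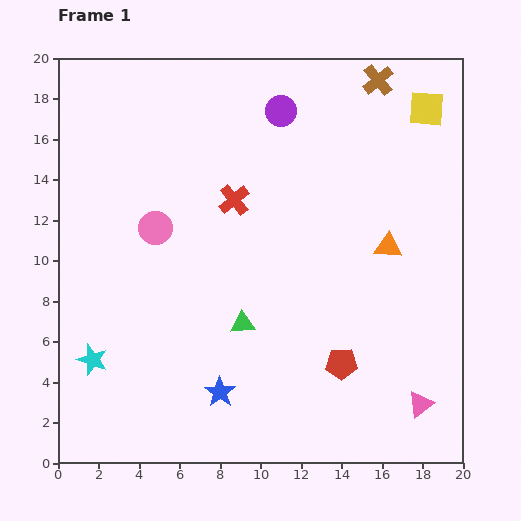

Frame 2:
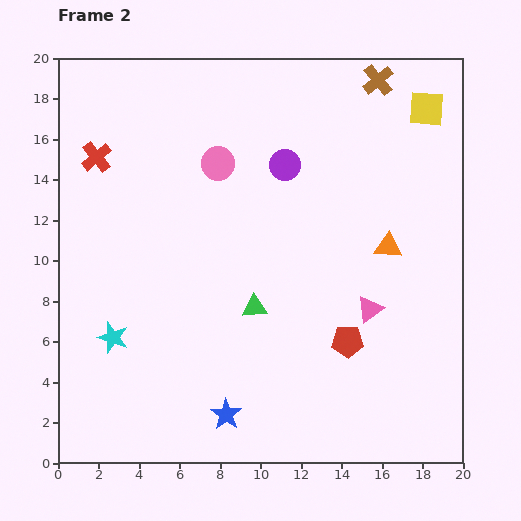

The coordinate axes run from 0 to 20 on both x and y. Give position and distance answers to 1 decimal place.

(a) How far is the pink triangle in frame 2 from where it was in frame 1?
5.3

The pink triangle moved from (17.9, 2.9) to (15.4, 7.6), a distance of √(2.5² + 4.7²) ≈ 5.3.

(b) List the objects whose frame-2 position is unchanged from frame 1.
the brown cross, the yellow square, the orange triangle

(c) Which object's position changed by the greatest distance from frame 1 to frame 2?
the red cross

(moved 7.1; next 5.3)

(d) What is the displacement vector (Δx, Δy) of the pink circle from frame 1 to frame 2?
(3.1, 3.2)

The pink circle was at (4.8, 11.6) in frame 1 and (7.9, 14.8) in frame 2.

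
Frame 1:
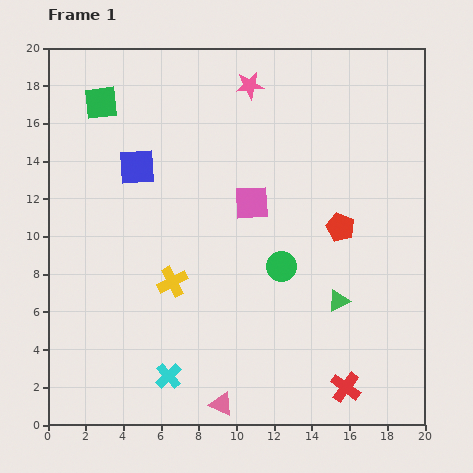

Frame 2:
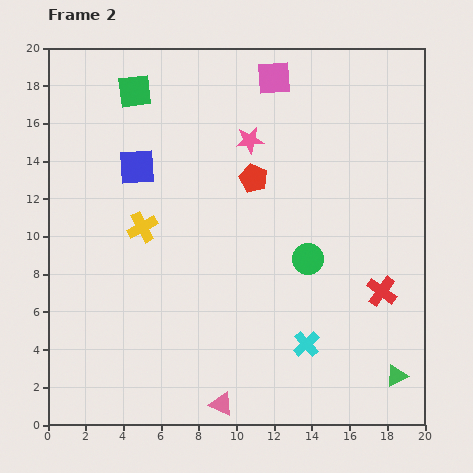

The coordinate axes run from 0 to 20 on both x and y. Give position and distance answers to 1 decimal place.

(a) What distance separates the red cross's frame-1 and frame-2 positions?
5.4

The red cross moved from (15.8, 2.0) to (17.7, 7.1), a distance of √(1.9² + 5.1²) ≈ 5.4.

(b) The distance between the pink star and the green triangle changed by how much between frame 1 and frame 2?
+2.4

Distance in frame 1: 12.3. Distance in frame 2: 14.7.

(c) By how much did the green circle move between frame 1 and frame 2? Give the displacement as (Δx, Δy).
(1.4, 0.4)

The green circle was at (12.4, 8.4) in frame 1 and (13.8, 8.8) in frame 2.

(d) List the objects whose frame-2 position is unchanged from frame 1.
the pink triangle, the blue square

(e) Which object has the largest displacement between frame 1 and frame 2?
the cyan cross

(moved 7.5; next 6.7)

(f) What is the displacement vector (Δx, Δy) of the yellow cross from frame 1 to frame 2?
(-1.6, 2.9)

The yellow cross was at (6.6, 7.6) in frame 1 and (5.0, 10.5) in frame 2.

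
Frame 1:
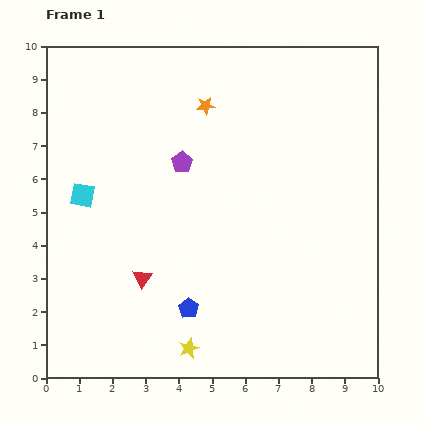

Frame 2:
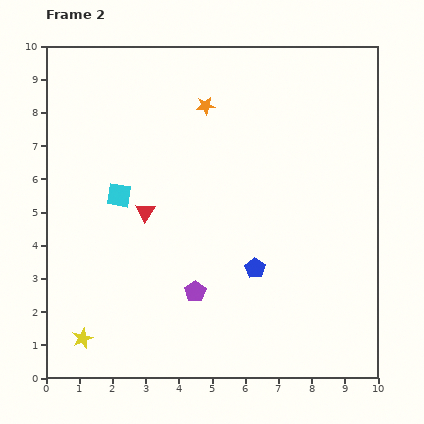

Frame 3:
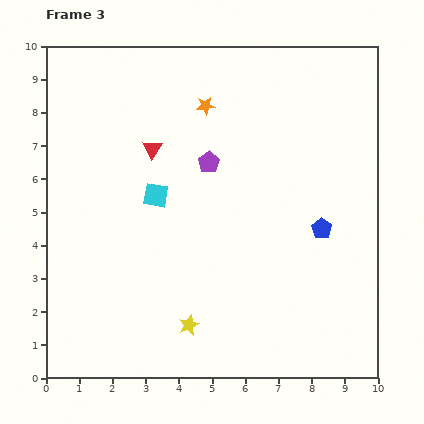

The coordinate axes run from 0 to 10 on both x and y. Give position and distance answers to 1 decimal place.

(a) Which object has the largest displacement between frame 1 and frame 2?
the purple pentagon

(moved 3.9; next 3.2)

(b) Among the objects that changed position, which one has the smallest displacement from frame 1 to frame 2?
the cyan square

(moved 1.1)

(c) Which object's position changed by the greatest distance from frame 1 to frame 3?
the blue pentagon

(moved 4.7; next 3.9)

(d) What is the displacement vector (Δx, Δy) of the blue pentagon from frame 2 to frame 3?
(2.0, 1.2)

The blue pentagon was at (6.3, 3.3) in frame 2 and (8.3, 4.5) in frame 3.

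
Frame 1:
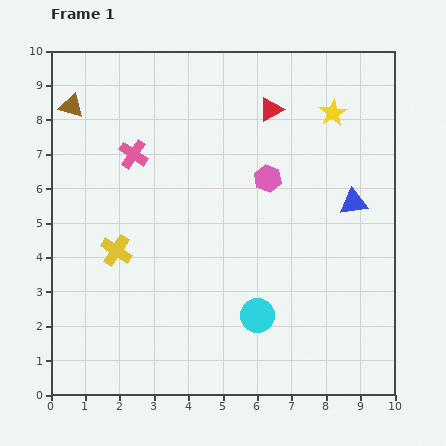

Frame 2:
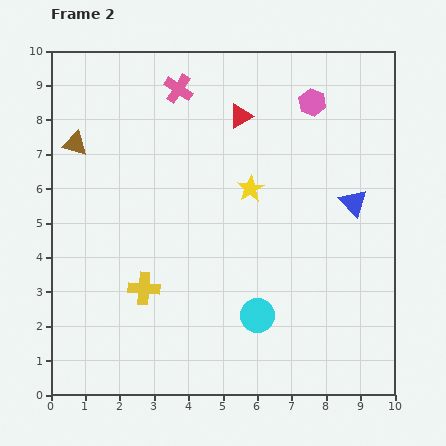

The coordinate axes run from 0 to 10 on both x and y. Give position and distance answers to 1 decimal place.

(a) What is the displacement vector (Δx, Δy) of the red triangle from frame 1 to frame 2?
(-0.9, -0.2)

The red triangle was at (6.4, 8.3) in frame 1 and (5.5, 8.1) in frame 2.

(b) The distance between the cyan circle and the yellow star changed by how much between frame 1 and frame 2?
-2.6

Distance in frame 1: 6.3. Distance in frame 2: 3.7.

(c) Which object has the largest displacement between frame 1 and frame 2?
the yellow star

(moved 3.3; next 2.6)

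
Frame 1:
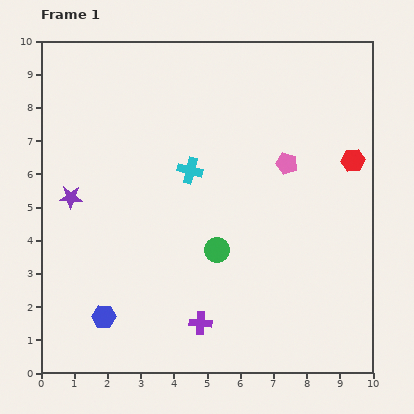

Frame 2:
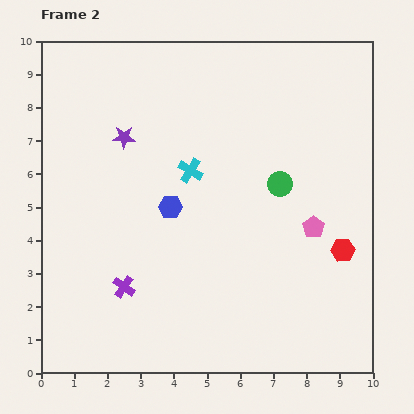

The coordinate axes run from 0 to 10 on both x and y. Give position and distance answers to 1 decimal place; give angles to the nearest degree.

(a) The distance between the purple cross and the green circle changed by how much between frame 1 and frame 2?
+3.3

Distance in frame 1: 2.3. Distance in frame 2: 5.6.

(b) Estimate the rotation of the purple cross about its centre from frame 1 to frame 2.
32° clockwise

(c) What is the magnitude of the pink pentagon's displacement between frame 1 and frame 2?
2.1

The pink pentagon moved from (7.4, 6.3) to (8.2, 4.4), a distance of √(0.8² + 1.9²) ≈ 2.1.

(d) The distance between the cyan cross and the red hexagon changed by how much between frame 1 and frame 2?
+0.3

Distance in frame 1: 4.9. Distance in frame 2: 5.2.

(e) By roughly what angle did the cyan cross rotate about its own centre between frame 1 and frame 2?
17° clockwise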